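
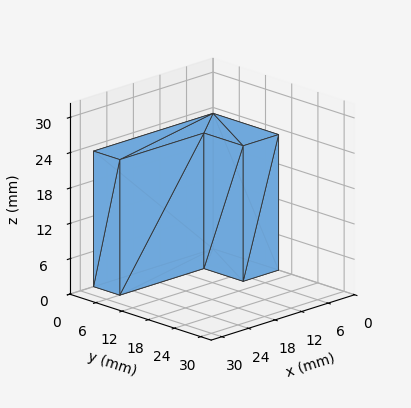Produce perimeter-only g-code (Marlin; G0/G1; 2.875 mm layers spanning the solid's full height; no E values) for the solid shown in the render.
Reading the render: the shape is an L-shaped prism: outer 27 × 15 mm, arm thicknesses ≈ 6 mm (horizontal) and 8 mm (vertical), extruded 23 mm in z (dimensions read to the nearest mm from the axis ticks). For the g-code, the solid's height is divided into equal slices at the stated Δz and each level perimeter traced with G1 moves after a G0 lift.

; perimeter-only toolpath
G21 ; units = mm
G90 ; absolute positioning
G28 ; home
; layer 1
G0 Z2.875
G0 X0.000 Y0.000
G1 X27.000 Y0.000
G1 X27.000 Y6.000
G1 X8.000 Y6.000
G1 X8.000 Y15.000
G1 X0.000 Y15.000
G1 X0.000 Y0.000
; layer 2
G0 Z5.750
G0 X0.000 Y0.000
G1 X27.000 Y0.000
G1 X27.000 Y6.000
G1 X8.000 Y6.000
G1 X8.000 Y15.000
G1 X0.000 Y15.000
G1 X0.000 Y0.000
; layer 3
G0 Z8.625
G0 X0.000 Y0.000
G1 X27.000 Y0.000
G1 X27.000 Y6.000
G1 X8.000 Y6.000
G1 X8.000 Y15.000
G1 X0.000 Y15.000
G1 X0.000 Y0.000
; layer 4
G0 Z11.500
G0 X0.000 Y0.000
G1 X27.000 Y0.000
G1 X27.000 Y6.000
G1 X8.000 Y6.000
G1 X8.000 Y15.000
G1 X0.000 Y15.000
G1 X0.000 Y0.000
; layer 5
G0 Z14.375
G0 X0.000 Y0.000
G1 X27.000 Y0.000
G1 X27.000 Y6.000
G1 X8.000 Y6.000
G1 X8.000 Y15.000
G1 X0.000 Y15.000
G1 X0.000 Y0.000
; layer 6
G0 Z17.250
G0 X0.000 Y0.000
G1 X27.000 Y0.000
G1 X27.000 Y6.000
G1 X8.000 Y6.000
G1 X8.000 Y15.000
G1 X0.000 Y15.000
G1 X0.000 Y0.000
; layer 7
G0 Z20.125
G0 X0.000 Y0.000
G1 X27.000 Y0.000
G1 X27.000 Y6.000
G1 X8.000 Y6.000
G1 X8.000 Y15.000
G1 X0.000 Y15.000
G1 X0.000 Y0.000
; layer 8
G0 Z23.000
G0 X0.000 Y0.000
G1 X27.000 Y0.000
G1 X27.000 Y6.000
G1 X8.000 Y6.000
G1 X8.000 Y15.000
G1 X0.000 Y15.000
G1 X0.000 Y0.000
M2 ; end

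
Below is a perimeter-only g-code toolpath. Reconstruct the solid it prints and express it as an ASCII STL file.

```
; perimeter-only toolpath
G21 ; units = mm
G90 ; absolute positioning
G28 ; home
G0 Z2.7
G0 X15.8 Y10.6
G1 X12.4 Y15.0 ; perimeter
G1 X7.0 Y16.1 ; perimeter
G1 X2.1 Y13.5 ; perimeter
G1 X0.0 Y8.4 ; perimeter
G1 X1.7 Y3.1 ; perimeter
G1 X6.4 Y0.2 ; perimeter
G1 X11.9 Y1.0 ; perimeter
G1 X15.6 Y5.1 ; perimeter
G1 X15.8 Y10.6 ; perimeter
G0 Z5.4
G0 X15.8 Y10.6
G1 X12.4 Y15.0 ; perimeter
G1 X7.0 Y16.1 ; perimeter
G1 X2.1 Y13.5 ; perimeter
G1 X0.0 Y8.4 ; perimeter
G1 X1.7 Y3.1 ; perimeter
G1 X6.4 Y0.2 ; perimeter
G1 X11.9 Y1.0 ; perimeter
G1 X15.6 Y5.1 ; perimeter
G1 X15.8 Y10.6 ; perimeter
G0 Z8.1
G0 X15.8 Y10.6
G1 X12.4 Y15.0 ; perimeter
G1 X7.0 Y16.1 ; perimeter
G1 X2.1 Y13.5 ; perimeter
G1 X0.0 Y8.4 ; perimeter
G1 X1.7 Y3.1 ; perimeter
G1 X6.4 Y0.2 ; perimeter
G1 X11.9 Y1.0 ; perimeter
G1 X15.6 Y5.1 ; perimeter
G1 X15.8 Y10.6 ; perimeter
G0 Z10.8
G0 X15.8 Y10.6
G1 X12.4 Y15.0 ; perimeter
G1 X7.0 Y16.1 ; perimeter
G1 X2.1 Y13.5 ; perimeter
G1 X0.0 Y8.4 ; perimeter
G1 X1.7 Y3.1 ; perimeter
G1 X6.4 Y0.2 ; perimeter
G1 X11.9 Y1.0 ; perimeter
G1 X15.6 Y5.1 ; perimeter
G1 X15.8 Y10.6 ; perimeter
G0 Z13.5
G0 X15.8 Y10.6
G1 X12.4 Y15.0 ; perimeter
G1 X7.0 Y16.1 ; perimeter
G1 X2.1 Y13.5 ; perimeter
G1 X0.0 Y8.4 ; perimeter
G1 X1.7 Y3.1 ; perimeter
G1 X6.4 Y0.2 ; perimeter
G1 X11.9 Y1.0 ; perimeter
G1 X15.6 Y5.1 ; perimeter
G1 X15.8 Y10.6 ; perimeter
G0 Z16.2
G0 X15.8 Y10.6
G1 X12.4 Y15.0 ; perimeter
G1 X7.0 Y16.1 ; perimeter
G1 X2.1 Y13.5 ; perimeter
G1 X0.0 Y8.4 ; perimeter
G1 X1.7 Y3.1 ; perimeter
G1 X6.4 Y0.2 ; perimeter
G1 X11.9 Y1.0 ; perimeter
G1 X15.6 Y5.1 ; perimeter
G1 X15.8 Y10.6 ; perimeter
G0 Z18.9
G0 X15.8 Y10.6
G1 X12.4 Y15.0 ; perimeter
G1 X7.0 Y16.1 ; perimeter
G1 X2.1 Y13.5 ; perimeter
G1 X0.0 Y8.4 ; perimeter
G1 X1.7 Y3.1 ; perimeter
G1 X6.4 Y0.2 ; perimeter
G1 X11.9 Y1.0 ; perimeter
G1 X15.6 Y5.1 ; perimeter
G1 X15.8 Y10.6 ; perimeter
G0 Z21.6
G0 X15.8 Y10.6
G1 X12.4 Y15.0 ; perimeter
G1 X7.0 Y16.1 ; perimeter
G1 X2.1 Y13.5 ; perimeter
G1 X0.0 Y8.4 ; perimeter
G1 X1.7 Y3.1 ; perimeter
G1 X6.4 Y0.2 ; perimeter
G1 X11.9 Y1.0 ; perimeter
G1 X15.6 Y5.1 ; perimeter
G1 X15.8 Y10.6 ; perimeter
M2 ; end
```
solid part
  facet normal 0.0000 0.0000 -1.0000
    outer loop
      vertex 7.0 16.1 0.0
      vertex 12.4 15.0 0.0
      vertex 15.8 10.6 0.0
    endloop
  endfacet
  facet normal 0.0000 0.0000 -1.0000
    outer loop
      vertex 2.1 13.5 0.0
      vertex 7.0 16.1 0.0
      vertex 15.8 10.6 0.0
    endloop
  endfacet
  facet normal 0.0000 0.0000 -1.0000
    outer loop
      vertex 0.0 8.4 0.0
      vertex 2.1 13.5 0.0
      vertex 15.8 10.6 0.0
    endloop
  endfacet
  facet normal 0.0000 0.0000 -1.0000
    outer loop
      vertex 1.7 3.1 0.0
      vertex 0.0 8.4 0.0
      vertex 15.8 10.6 0.0
    endloop
  endfacet
  facet normal 0.0000 0.0000 -1.0000
    outer loop
      vertex 6.4 0.2 0.0
      vertex 1.7 3.1 0.0
      vertex 15.8 10.6 0.0
    endloop
  endfacet
  facet normal 0.0000 0.0000 -1.0000
    outer loop
      vertex 11.9 1.0 0.0
      vertex 6.4 0.2 0.0
      vertex 15.8 10.6 0.0
    endloop
  endfacet
  facet normal 0.0000 0.0000 -1.0000
    outer loop
      vertex 15.6 5.1 0.0
      vertex 11.9 1.0 0.0
      vertex 15.8 10.6 0.0
    endloop
  endfacet
  facet normal 0.0000 0.0000 1.0000
    outer loop
      vertex 15.8 10.6 21.6
      vertex 12.4 15.0 21.6
      vertex 7.0 16.1 21.6
    endloop
  endfacet
  facet normal 0.0000 0.0000 1.0000
    outer loop
      vertex 15.8 10.6 21.6
      vertex 7.0 16.1 21.6
      vertex 2.1 13.5 21.6
    endloop
  endfacet
  facet normal 0.0000 0.0000 1.0000
    outer loop
      vertex 15.8 10.6 21.6
      vertex 2.1 13.5 21.6
      vertex 0.0 8.4 21.6
    endloop
  endfacet
  facet normal 0.0000 0.0000 1.0000
    outer loop
      vertex 15.8 10.6 21.6
      vertex 0.0 8.4 21.6
      vertex 1.7 3.1 21.6
    endloop
  endfacet
  facet normal 0.0000 0.0000 1.0000
    outer loop
      vertex 15.8 10.6 21.6
      vertex 1.7 3.1 21.6
      vertex 6.4 0.2 21.6
    endloop
  endfacet
  facet normal 0.0000 0.0000 1.0000
    outer loop
      vertex 15.8 10.6 21.6
      vertex 6.4 0.2 21.6
      vertex 11.9 1.0 21.6
    endloop
  endfacet
  facet normal 0.0000 0.0000 1.0000
    outer loop
      vertex 15.8 10.6 21.6
      vertex 11.9 1.0 21.6
      vertex 15.6 5.1 21.6
    endloop
  endfacet
  facet normal 0.7913 0.6114 0.0000
    outer loop
      vertex 15.8 10.6 0.0
      vertex 12.4 15.0 0.0
      vertex 12.4 15.0 21.6
    endloop
  endfacet
  facet normal 0.7913 0.6114 0.0000
    outer loop
      vertex 15.8 10.6 0.0
      vertex 12.4 15.0 21.6
      vertex 15.8 10.6 21.6
    endloop
  endfacet
  facet normal 0.1996 0.9799 0.0000
    outer loop
      vertex 12.4 15.0 0.0
      vertex 7.0 16.1 0.0
      vertex 7.0 16.1 21.6
    endloop
  endfacet
  facet normal 0.1996 0.9799 0.0000
    outer loop
      vertex 12.4 15.0 0.0
      vertex 7.0 16.1 21.6
      vertex 12.4 15.0 21.6
    endloop
  endfacet
  facet normal -0.4687 0.8833 0.0000
    outer loop
      vertex 7.0 16.1 0.0
      vertex 2.1 13.5 0.0
      vertex 2.1 13.5 21.6
    endloop
  endfacet
  facet normal -0.4687 0.8833 0.0000
    outer loop
      vertex 7.0 16.1 0.0
      vertex 2.1 13.5 21.6
      vertex 7.0 16.1 21.6
    endloop
  endfacet
  facet normal -0.9247 0.3807 0.0000
    outer loop
      vertex 2.1 13.5 0.0
      vertex 0.0 8.4 0.0
      vertex 0.0 8.4 21.6
    endloop
  endfacet
  facet normal -0.9247 0.3807 0.0000
    outer loop
      vertex 2.1 13.5 0.0
      vertex 0.0 8.4 21.6
      vertex 2.1 13.5 21.6
    endloop
  endfacet
  facet normal -0.9522 -0.3054 0.0000
    outer loop
      vertex 0.0 8.4 0.0
      vertex 1.7 3.1 0.0
      vertex 1.7 3.1 21.6
    endloop
  endfacet
  facet normal -0.9522 -0.3054 0.0000
    outer loop
      vertex 0.0 8.4 0.0
      vertex 1.7 3.1 21.6
      vertex 0.0 8.4 21.6
    endloop
  endfacet
  facet normal -0.5251 -0.8510 0.0000
    outer loop
      vertex 1.7 3.1 0.0
      vertex 6.4 0.2 0.0
      vertex 6.4 0.2 21.6
    endloop
  endfacet
  facet normal -0.5251 -0.8510 0.0000
    outer loop
      vertex 1.7 3.1 0.0
      vertex 6.4 0.2 21.6
      vertex 1.7 3.1 21.6
    endloop
  endfacet
  facet normal 0.1439 -0.9896 0.0000
    outer loop
      vertex 6.4 0.2 0.0
      vertex 11.9 1.0 0.0
      vertex 11.9 1.0 21.6
    endloop
  endfacet
  facet normal 0.1439 -0.9896 0.0000
    outer loop
      vertex 6.4 0.2 0.0
      vertex 11.9 1.0 21.6
      vertex 6.4 0.2 21.6
    endloop
  endfacet
  facet normal 0.7424 -0.6700 0.0000
    outer loop
      vertex 11.9 1.0 0.0
      vertex 15.6 5.1 0.0
      vertex 15.6 5.1 21.6
    endloop
  endfacet
  facet normal 0.7424 -0.6700 0.0000
    outer loop
      vertex 11.9 1.0 0.0
      vertex 15.6 5.1 21.6
      vertex 11.9 1.0 21.6
    endloop
  endfacet
  facet normal 0.9993 -0.0363 0.0000
    outer loop
      vertex 15.6 5.1 0.0
      vertex 15.8 10.6 0.0
      vertex 15.8 10.6 21.6
    endloop
  endfacet
  facet normal 0.9993 -0.0363 0.0000
    outer loop
      vertex 15.6 5.1 0.0
      vertex 15.8 10.6 21.6
      vertex 15.6 5.1 21.6
    endloop
  endfacet
endsolid part

The G0 Z moves step by Δz≈2.7 mm. Every layer's G1 loop is the same polygon, so the solid is a straight extrusion of it from z=0 to z≈21.6. Closing with flat bottom and top caps and triangulating gives 32 facets — a regular 9-sided prism (a cylinder approximated with 9 flat sides), circumscribed radius ≈ 8.1 mm, height ≈ 21.6 mm.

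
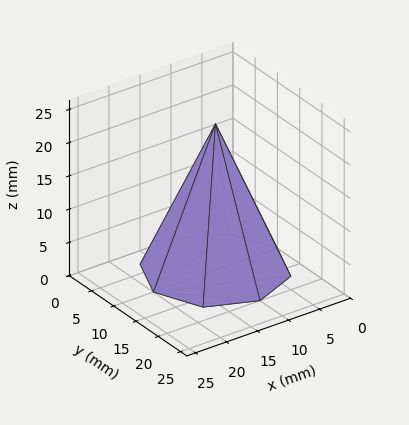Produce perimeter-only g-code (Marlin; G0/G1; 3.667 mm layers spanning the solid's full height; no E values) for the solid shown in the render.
Reading the render: the shape is a regular 8-sided pyramid, base circumscribed radius ≈ 10 mm, apex at z ≈ 22 mm (dimensions read to the nearest mm from the axis ticks). For the g-code, the solid's height is divided into equal slices at the stated Δz and each level perimeter traced with G1 moves after a G0 lift.

; perimeter-only toolpath
G21 ; units = mm
G90 ; absolute positioning
G28 ; home
; layer 1
G0 Z3.667
G0 X18.333 Y10.000
G1 X15.893 Y15.893
G1 X10.000 Y18.333
G1 X4.107 Y15.893
G1 X1.667 Y10.000
G1 X4.107 Y4.107
G1 X10.000 Y1.667
G1 X15.893 Y4.107
G1 X18.333 Y10.000
; layer 2
G0 Z7.333
G0 X16.667 Y10.000
G1 X14.714 Y14.714
G1 X10.000 Y16.667
G1 X5.286 Y14.714
G1 X3.333 Y10.000
G1 X5.286 Y5.286
G1 X10.000 Y3.333
G1 X14.714 Y5.286
G1 X16.667 Y10.000
; layer 3
G0 Z11.000
G0 X15.000 Y10.000
G1 X13.536 Y13.536
G1 X10.000 Y15.000
G1 X6.465 Y13.536
G1 X5.000 Y10.000
G1 X6.465 Y6.465
G1 X10.000 Y5.000
G1 X13.536 Y6.465
G1 X15.000 Y10.000
; layer 4
G0 Z14.667
G0 X13.333 Y10.000
G1 X12.357 Y12.357
G1 X10.000 Y13.333
G1 X7.643 Y12.357
G1 X6.667 Y10.000
G1 X7.643 Y7.643
G1 X10.000 Y6.667
G1 X12.357 Y7.643
G1 X13.333 Y10.000
; layer 5
G0 Z18.333
G0 X11.667 Y10.000
G1 X11.178 Y11.178
G1 X10.000 Y11.667
G1 X8.821 Y11.178
G1 X8.333 Y10.000
G1 X8.821 Y8.821
G1 X10.000 Y8.333
G1 X11.178 Y8.821
G1 X11.667 Y10.000
M2 ; end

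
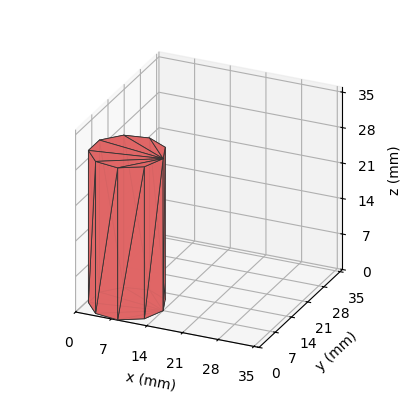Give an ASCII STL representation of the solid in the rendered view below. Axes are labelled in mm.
Reading the render: the shape is a regular 9-sided prism (a cylinder approximated with 9 flat sides), circumscribed radius ≈ 7 mm, height ≈ 30 mm (dimensions read to the nearest mm from the axis ticks). For the STL, each face is triangulated and given an outward normal.

solid part
  facet normal 0.0000 0.0000 -1.0000
    outer loop
      vertex 8.22 13.89 0.00
      vertex 12.36 11.50 0.00
      vertex 14.00 7.00 0.00
    endloop
  endfacet
  facet normal 0.0000 0.0000 -1.0000
    outer loop
      vertex 3.50 13.06 0.00
      vertex 8.22 13.89 0.00
      vertex 14.00 7.00 0.00
    endloop
  endfacet
  facet normal 0.0000 0.0000 -1.0000
    outer loop
      vertex 0.42 9.39 0.00
      vertex 3.50 13.06 0.00
      vertex 14.00 7.00 0.00
    endloop
  endfacet
  facet normal 0.0000 0.0000 -1.0000
    outer loop
      vertex 0.42 4.61 0.00
      vertex 0.42 9.39 0.00
      vertex 14.00 7.00 0.00
    endloop
  endfacet
  facet normal 0.0000 0.0000 -1.0000
    outer loop
      vertex 3.50 0.94 0.00
      vertex 0.42 4.61 0.00
      vertex 14.00 7.00 0.00
    endloop
  endfacet
  facet normal 0.0000 0.0000 -1.0000
    outer loop
      vertex 8.22 0.11 0.00
      vertex 3.50 0.94 0.00
      vertex 14.00 7.00 0.00
    endloop
  endfacet
  facet normal 0.0000 0.0000 -1.0000
    outer loop
      vertex 12.36 2.50 0.00
      vertex 8.22 0.11 0.00
      vertex 14.00 7.00 0.00
    endloop
  endfacet
  facet normal 0.0000 0.0000 1.0000
    outer loop
      vertex 14.00 7.00 30.00
      vertex 12.36 11.50 30.00
      vertex 8.22 13.89 30.00
    endloop
  endfacet
  facet normal 0.0000 0.0000 1.0000
    outer loop
      vertex 14.00 7.00 30.00
      vertex 8.22 13.89 30.00
      vertex 3.50 13.06 30.00
    endloop
  endfacet
  facet normal 0.0000 0.0000 1.0000
    outer loop
      vertex 14.00 7.00 30.00
      vertex 3.50 13.06 30.00
      vertex 0.42 9.39 30.00
    endloop
  endfacet
  facet normal 0.0000 0.0000 1.0000
    outer loop
      vertex 14.00 7.00 30.00
      vertex 0.42 9.39 30.00
      vertex 0.42 4.61 30.00
    endloop
  endfacet
  facet normal 0.0000 0.0000 1.0000
    outer loop
      vertex 14.00 7.00 30.00
      vertex 0.42 4.61 30.00
      vertex 3.50 0.94 30.00
    endloop
  endfacet
  facet normal 0.0000 0.0000 1.0000
    outer loop
      vertex 14.00 7.00 30.00
      vertex 3.50 0.94 30.00
      vertex 8.22 0.11 30.00
    endloop
  endfacet
  facet normal 0.0000 0.0000 1.0000
    outer loop
      vertex 14.00 7.00 30.00
      vertex 8.22 0.11 30.00
      vertex 12.36 2.50 30.00
    endloop
  endfacet
  facet normal 0.9395 0.3424 0.0000
    outer loop
      vertex 14.00 7.00 0.00
      vertex 12.36 11.50 0.00
      vertex 12.36 11.50 30.00
    endloop
  endfacet
  facet normal 0.9395 0.3424 0.0000
    outer loop
      vertex 14.00 7.00 0.00
      vertex 12.36 11.50 30.00
      vertex 14.00 7.00 30.00
    endloop
  endfacet
  facet normal 0.5000 0.8660 0.0000
    outer loop
      vertex 12.36 11.50 0.00
      vertex 8.22 13.89 0.00
      vertex 8.22 13.89 30.00
    endloop
  endfacet
  facet normal 0.5000 0.8660 0.0000
    outer loop
      vertex 12.36 11.50 0.00
      vertex 8.22 13.89 30.00
      vertex 12.36 11.50 30.00
    endloop
  endfacet
  facet normal -0.1732 0.9849 0.0000
    outer loop
      vertex 8.22 13.89 0.00
      vertex 3.50 13.06 0.00
      vertex 3.50 13.06 30.00
    endloop
  endfacet
  facet normal -0.1732 0.9849 0.0000
    outer loop
      vertex 8.22 13.89 0.00
      vertex 3.50 13.06 30.00
      vertex 8.22 13.89 30.00
    endloop
  endfacet
  facet normal -0.7660 0.6428 0.0000
    outer loop
      vertex 3.50 13.06 0.00
      vertex 0.42 9.39 0.00
      vertex 0.42 9.39 30.00
    endloop
  endfacet
  facet normal -0.7660 0.6428 0.0000
    outer loop
      vertex 3.50 13.06 0.00
      vertex 0.42 9.39 30.00
      vertex 3.50 13.06 30.00
    endloop
  endfacet
  facet normal -1.0000 0.0000 0.0000
    outer loop
      vertex 0.42 9.39 0.00
      vertex 0.42 4.61 0.00
      vertex 0.42 4.61 30.00
    endloop
  endfacet
  facet normal -1.0000 0.0000 0.0000
    outer loop
      vertex 0.42 9.39 0.00
      vertex 0.42 4.61 30.00
      vertex 0.42 9.39 30.00
    endloop
  endfacet
  facet normal -0.7660 -0.6428 0.0000
    outer loop
      vertex 0.42 4.61 0.00
      vertex 3.50 0.94 0.00
      vertex 3.50 0.94 30.00
    endloop
  endfacet
  facet normal -0.7660 -0.6428 0.0000
    outer loop
      vertex 0.42 4.61 0.00
      vertex 3.50 0.94 30.00
      vertex 0.42 4.61 30.00
    endloop
  endfacet
  facet normal -0.1732 -0.9849 0.0000
    outer loop
      vertex 3.50 0.94 0.00
      vertex 8.22 0.11 0.00
      vertex 8.22 0.11 30.00
    endloop
  endfacet
  facet normal -0.1732 -0.9849 0.0000
    outer loop
      vertex 3.50 0.94 0.00
      vertex 8.22 0.11 30.00
      vertex 3.50 0.94 30.00
    endloop
  endfacet
  facet normal 0.5000 -0.8660 0.0000
    outer loop
      vertex 8.22 0.11 0.00
      vertex 12.36 2.50 0.00
      vertex 12.36 2.50 30.00
    endloop
  endfacet
  facet normal 0.5000 -0.8660 0.0000
    outer loop
      vertex 8.22 0.11 0.00
      vertex 12.36 2.50 30.00
      vertex 8.22 0.11 30.00
    endloop
  endfacet
  facet normal 0.9395 -0.3424 0.0000
    outer loop
      vertex 12.36 2.50 0.00
      vertex 14.00 7.00 0.00
      vertex 14.00 7.00 30.00
    endloop
  endfacet
  facet normal 0.9395 -0.3424 0.0000
    outer loop
      vertex 12.36 2.50 0.00
      vertex 14.00 7.00 30.00
      vertex 12.36 2.50 30.00
    endloop
  endfacet
endsolid part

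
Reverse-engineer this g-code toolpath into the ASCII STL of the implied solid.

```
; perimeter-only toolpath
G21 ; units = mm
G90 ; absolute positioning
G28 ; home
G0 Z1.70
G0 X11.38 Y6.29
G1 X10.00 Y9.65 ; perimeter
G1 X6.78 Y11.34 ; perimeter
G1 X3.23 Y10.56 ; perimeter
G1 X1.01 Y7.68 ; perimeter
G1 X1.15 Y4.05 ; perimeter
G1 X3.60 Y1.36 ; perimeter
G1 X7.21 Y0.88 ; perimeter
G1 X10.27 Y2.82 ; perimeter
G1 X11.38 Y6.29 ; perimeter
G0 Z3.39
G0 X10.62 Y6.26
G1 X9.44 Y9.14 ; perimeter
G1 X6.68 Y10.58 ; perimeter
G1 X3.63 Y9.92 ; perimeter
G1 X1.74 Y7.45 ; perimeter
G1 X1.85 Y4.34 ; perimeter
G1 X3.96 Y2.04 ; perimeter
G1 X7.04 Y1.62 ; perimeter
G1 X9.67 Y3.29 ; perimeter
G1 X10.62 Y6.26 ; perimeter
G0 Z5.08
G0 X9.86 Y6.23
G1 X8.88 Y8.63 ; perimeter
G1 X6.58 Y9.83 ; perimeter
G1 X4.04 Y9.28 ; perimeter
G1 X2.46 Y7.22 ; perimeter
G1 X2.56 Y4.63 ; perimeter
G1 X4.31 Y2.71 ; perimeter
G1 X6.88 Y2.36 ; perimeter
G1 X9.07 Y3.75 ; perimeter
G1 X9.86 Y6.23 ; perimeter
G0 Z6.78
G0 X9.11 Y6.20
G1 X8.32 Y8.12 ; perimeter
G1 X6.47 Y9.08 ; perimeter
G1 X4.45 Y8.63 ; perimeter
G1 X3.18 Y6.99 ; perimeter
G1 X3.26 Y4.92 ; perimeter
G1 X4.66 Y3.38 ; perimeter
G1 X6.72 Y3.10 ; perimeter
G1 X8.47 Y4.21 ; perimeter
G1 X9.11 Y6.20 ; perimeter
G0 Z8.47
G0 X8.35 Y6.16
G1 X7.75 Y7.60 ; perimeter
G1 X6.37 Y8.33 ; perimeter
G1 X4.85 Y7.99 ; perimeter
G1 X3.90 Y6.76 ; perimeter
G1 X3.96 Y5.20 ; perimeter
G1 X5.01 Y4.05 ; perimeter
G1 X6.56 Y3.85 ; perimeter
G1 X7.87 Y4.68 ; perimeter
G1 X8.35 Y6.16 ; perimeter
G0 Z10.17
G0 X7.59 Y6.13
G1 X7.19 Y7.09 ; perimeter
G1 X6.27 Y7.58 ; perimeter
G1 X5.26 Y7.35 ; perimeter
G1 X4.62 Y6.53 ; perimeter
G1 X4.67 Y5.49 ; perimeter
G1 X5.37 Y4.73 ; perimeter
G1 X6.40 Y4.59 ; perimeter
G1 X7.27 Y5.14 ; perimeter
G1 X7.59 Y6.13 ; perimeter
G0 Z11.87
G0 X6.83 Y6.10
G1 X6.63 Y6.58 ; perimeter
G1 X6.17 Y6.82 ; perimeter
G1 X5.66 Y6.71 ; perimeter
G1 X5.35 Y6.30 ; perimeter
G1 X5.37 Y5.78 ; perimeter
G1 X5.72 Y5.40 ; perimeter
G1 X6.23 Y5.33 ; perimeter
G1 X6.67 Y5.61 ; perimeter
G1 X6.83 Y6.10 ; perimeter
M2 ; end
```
solid part
  facet normal 0.0000 0.0000 -1.0000
    outer loop
      vertex 6.88 12.09 0.00
      vertex 10.56 10.16 0.00
      vertex 12.14 6.32 0.00
    endloop
  endfacet
  facet normal 0.0000 0.0000 -1.0000
    outer loop
      vertex 2.82 11.20 0.00
      vertex 6.88 12.09 0.00
      vertex 12.14 6.32 0.00
    endloop
  endfacet
  facet normal 0.0000 0.0000 -1.0000
    outer loop
      vertex 0.29 7.91 0.00
      vertex 2.82 11.20 0.00
      vertex 12.14 6.32 0.00
    endloop
  endfacet
  facet normal 0.0000 0.0000 -1.0000
    outer loop
      vertex 0.45 3.76 0.00
      vertex 0.29 7.91 0.00
      vertex 12.14 6.32 0.00
    endloop
  endfacet
  facet normal 0.0000 0.0000 -1.0000
    outer loop
      vertex 3.25 0.69 0.00
      vertex 0.45 3.76 0.00
      vertex 12.14 6.32 0.00
    endloop
  endfacet
  facet normal 0.0000 0.0000 -1.0000
    outer loop
      vertex 7.37 0.14 0.00
      vertex 3.25 0.69 0.00
      vertex 12.14 6.32 0.00
    endloop
  endfacet
  facet normal 0.0000 0.0000 -1.0000
    outer loop
      vertex 10.87 2.36 0.00
      vertex 7.37 0.14 0.00
      vertex 12.14 6.32 0.00
    endloop
  endfacet
  facet normal 0.8523 0.3507 0.3880
    outer loop
      vertex 12.14 6.32 0.00
      vertex 10.56 10.16 0.00
      vertex 6.07 6.07 13.56
    endloop
  endfacet
  facet normal 0.4281 0.8162 0.3879
    outer loop
      vertex 10.56 10.16 0.00
      vertex 6.88 12.09 0.00
      vertex 6.07 6.07 13.56
    endloop
  endfacet
  facet normal -0.1974 0.9003 0.3879
    outer loop
      vertex 6.88 12.09 0.00
      vertex 2.82 11.20 0.00
      vertex 6.07 6.07 13.56
    endloop
  endfacet
  facet normal -0.7307 0.5619 0.3877
    outer loop
      vertex 2.82 11.20 0.00
      vertex 0.29 7.91 0.00
      vertex 6.07 6.07 13.56
    endloop
  endfacet
  facet normal -0.9211 -0.0355 0.3878
    outer loop
      vertex 0.29 7.91 0.00
      vertex 0.45 3.76 0.00
      vertex 6.07 6.07 13.56
    endloop
  endfacet
  facet normal -0.6810 -0.6211 0.3880
    outer loop
      vertex 0.45 3.76 0.00
      vertex 3.25 0.69 0.00
      vertex 6.07 6.07 13.56
    endloop
  endfacet
  facet normal -0.1220 -0.9136 0.3878
    outer loop
      vertex 3.25 0.69 0.00
      vertex 7.37 0.14 0.00
      vertex 6.07 6.07 13.56
    endloop
  endfacet
  facet normal 0.4937 -0.7784 0.3877
    outer loop
      vertex 7.37 0.14 0.00
      vertex 10.87 2.36 0.00
      vertex 6.07 6.07 13.56
    endloop
  endfacet
  facet normal 0.8777 -0.2815 0.3877
    outer loop
      vertex 10.87 2.36 0.00
      vertex 12.14 6.32 0.00
      vertex 6.07 6.07 13.56
    endloop
  endfacet
endsolid part

The G0 Z moves step by Δz≈1.70 mm. The G1 loops shrink linearly with z, so the solid tapers from its base footprint up to z≈13.6. Closing with a flat bottom cap and the tapered top and triangulating gives 16 facets — a regular 9-sided pyramid, base circumscribed radius ≈ 6.07 mm, apex at z ≈ 13.6 mm.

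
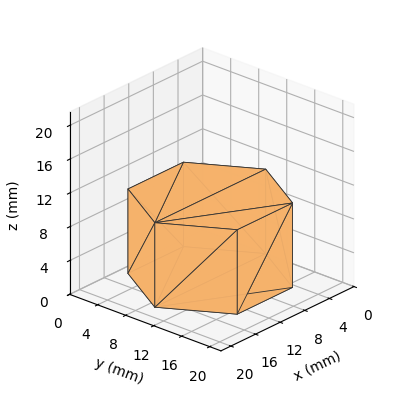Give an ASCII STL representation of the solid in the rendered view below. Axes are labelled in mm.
Reading the render: the shape is a regular 6-sided prism (a cylinder approximated with 6 flat sides), circumscribed radius ≈ 9 mm, height ≈ 10 mm (dimensions read to the nearest mm from the axis ticks). For the STL, each face is triangulated and given an outward normal.

solid part
  facet normal 0.0000 0.0000 -1.0000
    outer loop
      vertex 4.50 16.79 0.00
      vertex 13.50 16.79 0.00
      vertex 18.00 9.00 0.00
    endloop
  endfacet
  facet normal 0.0000 0.0000 -1.0000
    outer loop
      vertex 0.00 9.00 0.00
      vertex 4.50 16.79 0.00
      vertex 18.00 9.00 0.00
    endloop
  endfacet
  facet normal 0.0000 0.0000 -1.0000
    outer loop
      vertex 4.50 1.21 0.00
      vertex 0.00 9.00 0.00
      vertex 18.00 9.00 0.00
    endloop
  endfacet
  facet normal 0.0000 0.0000 -1.0000
    outer loop
      vertex 13.50 1.21 0.00
      vertex 4.50 1.21 0.00
      vertex 18.00 9.00 0.00
    endloop
  endfacet
  facet normal 0.0000 0.0000 1.0000
    outer loop
      vertex 18.00 9.00 10.00
      vertex 13.50 16.79 10.00
      vertex 4.50 16.79 10.00
    endloop
  endfacet
  facet normal 0.0000 0.0000 1.0000
    outer loop
      vertex 18.00 9.00 10.00
      vertex 4.50 16.79 10.00
      vertex 0.00 9.00 10.00
    endloop
  endfacet
  facet normal 0.0000 0.0000 1.0000
    outer loop
      vertex 18.00 9.00 10.00
      vertex 0.00 9.00 10.00
      vertex 4.50 1.21 10.00
    endloop
  endfacet
  facet normal 0.0000 0.0000 1.0000
    outer loop
      vertex 18.00 9.00 10.00
      vertex 4.50 1.21 10.00
      vertex 13.50 1.21 10.00
    endloop
  endfacet
  facet normal 0.8659 0.5002 0.0000
    outer loop
      vertex 18.00 9.00 0.00
      vertex 13.50 16.79 0.00
      vertex 13.50 16.79 10.00
    endloop
  endfacet
  facet normal 0.8659 0.5002 0.0000
    outer loop
      vertex 18.00 9.00 0.00
      vertex 13.50 16.79 10.00
      vertex 18.00 9.00 10.00
    endloop
  endfacet
  facet normal 0.0000 1.0000 0.0000
    outer loop
      vertex 13.50 16.79 0.00
      vertex 4.50 16.79 0.00
      vertex 4.50 16.79 10.00
    endloop
  endfacet
  facet normal 0.0000 1.0000 0.0000
    outer loop
      vertex 13.50 16.79 0.00
      vertex 4.50 16.79 10.00
      vertex 13.50 16.79 10.00
    endloop
  endfacet
  facet normal -0.8659 0.5002 0.0000
    outer loop
      vertex 4.50 16.79 0.00
      vertex 0.00 9.00 0.00
      vertex 0.00 9.00 10.00
    endloop
  endfacet
  facet normal -0.8659 0.5002 0.0000
    outer loop
      vertex 4.50 16.79 0.00
      vertex 0.00 9.00 10.00
      vertex 4.50 16.79 10.00
    endloop
  endfacet
  facet normal -0.8659 -0.5002 0.0000
    outer loop
      vertex 0.00 9.00 0.00
      vertex 4.50 1.21 0.00
      vertex 4.50 1.21 10.00
    endloop
  endfacet
  facet normal -0.8659 -0.5002 0.0000
    outer loop
      vertex 0.00 9.00 0.00
      vertex 4.50 1.21 10.00
      vertex 0.00 9.00 10.00
    endloop
  endfacet
  facet normal 0.0000 -1.0000 0.0000
    outer loop
      vertex 4.50 1.21 0.00
      vertex 13.50 1.21 0.00
      vertex 13.50 1.21 10.00
    endloop
  endfacet
  facet normal 0.0000 -1.0000 0.0000
    outer loop
      vertex 4.50 1.21 0.00
      vertex 13.50 1.21 10.00
      vertex 4.50 1.21 10.00
    endloop
  endfacet
  facet normal 0.8659 -0.5002 0.0000
    outer loop
      vertex 13.50 1.21 0.00
      vertex 18.00 9.00 0.00
      vertex 18.00 9.00 10.00
    endloop
  endfacet
  facet normal 0.8659 -0.5002 0.0000
    outer loop
      vertex 13.50 1.21 0.00
      vertex 18.00 9.00 10.00
      vertex 13.50 1.21 10.00
    endloop
  endfacet
endsolid part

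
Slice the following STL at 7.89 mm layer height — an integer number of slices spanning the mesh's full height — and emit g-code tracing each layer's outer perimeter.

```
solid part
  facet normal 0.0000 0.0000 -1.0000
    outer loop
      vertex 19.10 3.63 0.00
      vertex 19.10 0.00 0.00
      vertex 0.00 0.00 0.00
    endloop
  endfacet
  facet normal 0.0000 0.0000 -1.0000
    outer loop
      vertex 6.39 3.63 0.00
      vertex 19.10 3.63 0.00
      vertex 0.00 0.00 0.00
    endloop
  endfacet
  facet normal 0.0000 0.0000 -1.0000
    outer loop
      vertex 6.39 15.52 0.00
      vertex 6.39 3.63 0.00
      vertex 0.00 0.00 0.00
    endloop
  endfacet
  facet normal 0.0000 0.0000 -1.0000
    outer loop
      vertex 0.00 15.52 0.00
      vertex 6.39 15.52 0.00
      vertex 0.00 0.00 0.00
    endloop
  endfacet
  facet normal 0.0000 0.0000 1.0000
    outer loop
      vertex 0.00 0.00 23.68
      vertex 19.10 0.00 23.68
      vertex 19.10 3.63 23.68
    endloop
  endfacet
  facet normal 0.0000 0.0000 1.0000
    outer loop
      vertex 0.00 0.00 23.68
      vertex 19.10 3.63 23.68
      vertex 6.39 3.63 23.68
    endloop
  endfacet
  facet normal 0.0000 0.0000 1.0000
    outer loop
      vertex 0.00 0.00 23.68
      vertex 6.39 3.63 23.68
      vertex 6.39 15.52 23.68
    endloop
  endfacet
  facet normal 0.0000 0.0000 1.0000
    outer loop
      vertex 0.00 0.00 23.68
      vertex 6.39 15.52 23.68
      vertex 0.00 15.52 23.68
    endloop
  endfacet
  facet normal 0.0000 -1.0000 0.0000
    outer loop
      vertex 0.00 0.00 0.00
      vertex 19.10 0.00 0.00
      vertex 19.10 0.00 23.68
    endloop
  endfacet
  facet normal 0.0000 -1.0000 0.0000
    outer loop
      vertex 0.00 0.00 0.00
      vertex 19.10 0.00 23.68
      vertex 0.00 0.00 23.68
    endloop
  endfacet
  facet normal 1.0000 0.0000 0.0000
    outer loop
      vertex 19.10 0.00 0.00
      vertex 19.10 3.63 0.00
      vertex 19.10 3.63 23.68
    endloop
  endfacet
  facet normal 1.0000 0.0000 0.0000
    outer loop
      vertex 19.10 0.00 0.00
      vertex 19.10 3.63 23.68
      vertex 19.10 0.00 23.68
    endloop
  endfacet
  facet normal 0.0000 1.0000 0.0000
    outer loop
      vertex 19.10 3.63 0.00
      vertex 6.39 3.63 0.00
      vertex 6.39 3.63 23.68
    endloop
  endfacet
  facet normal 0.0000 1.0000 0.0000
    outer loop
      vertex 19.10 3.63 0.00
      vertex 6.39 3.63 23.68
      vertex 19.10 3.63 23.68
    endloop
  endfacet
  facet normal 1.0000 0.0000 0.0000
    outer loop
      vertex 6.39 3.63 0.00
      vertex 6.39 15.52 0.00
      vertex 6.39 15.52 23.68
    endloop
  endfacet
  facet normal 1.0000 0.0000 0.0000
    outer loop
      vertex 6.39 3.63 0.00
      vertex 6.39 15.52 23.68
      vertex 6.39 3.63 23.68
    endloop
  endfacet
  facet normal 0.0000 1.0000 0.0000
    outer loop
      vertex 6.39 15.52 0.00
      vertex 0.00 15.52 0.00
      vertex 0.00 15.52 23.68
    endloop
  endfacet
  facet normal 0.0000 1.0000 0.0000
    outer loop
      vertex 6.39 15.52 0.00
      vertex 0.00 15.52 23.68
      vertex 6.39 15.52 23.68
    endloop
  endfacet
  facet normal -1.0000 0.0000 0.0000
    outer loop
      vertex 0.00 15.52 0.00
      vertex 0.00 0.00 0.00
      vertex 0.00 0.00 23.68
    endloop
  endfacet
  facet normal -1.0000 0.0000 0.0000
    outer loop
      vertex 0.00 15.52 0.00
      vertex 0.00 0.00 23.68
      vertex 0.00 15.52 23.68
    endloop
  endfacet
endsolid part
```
; perimeter-only toolpath
G21 ; units = mm
G90 ; absolute positioning
G28 ; home
; layer 1
G0 Z7.89
G0 X0.00 Y0.00
G1 X19.10 Y0.00
G1 X19.10 Y3.63
G1 X6.39 Y3.63
G1 X6.39 Y15.52
G1 X0.00 Y15.52
G1 X0.00 Y0.00
; layer 2
G0 Z15.79
G0 X0.00 Y0.00
G1 X19.10 Y0.00
G1 X19.10 Y3.63
G1 X6.39 Y3.63
G1 X6.39 Y15.52
G1 X0.00 Y15.52
G1 X0.00 Y0.00
; layer 3
G0 Z23.68
G0 X0.00 Y0.00
G1 X19.10 Y0.00
G1 X19.10 Y3.63
G1 X6.39 Y3.63
G1 X6.39 Y15.52
G1 X0.00 Y15.52
G1 X0.00 Y0.00
M2 ; end

The solid is an L-shaped prism: outer 19.1 × 15.5 mm, arm thicknesses ≈ 3.63 mm (horizontal) and 6.39 mm (vertical), extruded 23.7 mm in z. Slicing at Δz = 7.89 mm — 3 equal slices spanning the solid's height, so layer i sits at z = i·h/3 — gives 3 non-empty perimeters. Each is a 6-segment closed polygon; G0 lifts to the layer z and rapids to the start vertex, then G1 traces the edges.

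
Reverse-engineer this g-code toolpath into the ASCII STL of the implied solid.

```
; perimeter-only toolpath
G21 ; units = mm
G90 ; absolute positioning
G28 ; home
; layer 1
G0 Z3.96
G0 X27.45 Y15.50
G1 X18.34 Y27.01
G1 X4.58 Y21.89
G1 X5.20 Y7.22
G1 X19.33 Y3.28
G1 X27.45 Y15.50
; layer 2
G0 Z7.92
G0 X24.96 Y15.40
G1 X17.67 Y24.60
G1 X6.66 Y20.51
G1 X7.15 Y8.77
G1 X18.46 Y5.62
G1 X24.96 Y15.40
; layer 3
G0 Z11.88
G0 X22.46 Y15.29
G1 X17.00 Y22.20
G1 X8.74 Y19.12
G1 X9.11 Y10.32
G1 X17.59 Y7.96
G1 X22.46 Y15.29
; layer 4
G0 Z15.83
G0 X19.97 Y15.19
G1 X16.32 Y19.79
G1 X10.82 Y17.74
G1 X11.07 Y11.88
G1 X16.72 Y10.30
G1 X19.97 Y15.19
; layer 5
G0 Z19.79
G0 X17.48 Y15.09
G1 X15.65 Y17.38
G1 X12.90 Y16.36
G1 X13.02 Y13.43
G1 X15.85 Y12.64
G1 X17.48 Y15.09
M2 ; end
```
solid part
  facet normal 0.0000 0.0000 -1.0000
    outer loop
      vertex 2.50 23.27 0.00
      vertex 19.01 29.41 0.00
      vertex 29.95 15.61 0.00
    endloop
  endfacet
  facet normal 0.0000 0.0000 -1.0000
    outer loop
      vertex 3.24 5.67 0.00
      vertex 2.50 23.27 0.00
      vertex 29.95 15.61 0.00
    endloop
  endfacet
  facet normal 0.0000 0.0000 -1.0000
    outer loop
      vertex 20.20 0.94 0.00
      vertex 3.24 5.67 0.00
      vertex 29.95 15.61 0.00
    endloop
  endfacet
  facet normal 0.6980 0.5533 0.4546
    outer loop
      vertex 29.95 15.61 0.00
      vertex 19.01 29.41 0.00
      vertex 14.98 14.98 23.75
    endloop
  endfacet
  facet normal -0.3105 0.8349 0.4546
    outer loop
      vertex 19.01 29.41 0.00
      vertex 2.50 23.27 0.00
      vertex 14.98 14.98 23.75
    endloop
  endfacet
  facet normal -0.8899 -0.0374 0.4546
    outer loop
      vertex 2.50 23.27 0.00
      vertex 3.24 5.67 0.00
      vertex 14.98 14.98 23.75
    endloop
  endfacet
  facet normal -0.2393 -0.8580 0.4546
    outer loop
      vertex 3.24 5.67 0.00
      vertex 20.20 0.94 0.00
      vertex 14.98 14.98 23.75
    endloop
  endfacet
  facet normal 0.7418 -0.4930 0.4545
    outer loop
      vertex 20.20 0.94 0.00
      vertex 29.95 15.61 0.00
      vertex 14.98 14.98 23.75
    endloop
  endfacet
endsolid part

The G0 Z moves step by Δz≈3.96 mm. The G1 loops shrink linearly with z, so the solid tapers from its base footprint up to z≈23.8. Closing with a flat bottom cap and the tapered top and triangulating gives 8 facets — a regular 5-sided pyramid, base circumscribed radius ≈ 15 mm, apex at z ≈ 23.8 mm.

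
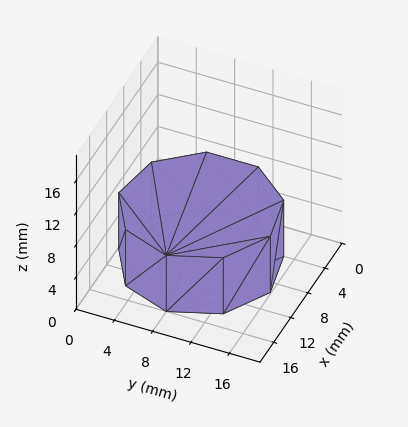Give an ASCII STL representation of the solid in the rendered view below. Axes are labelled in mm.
Reading the render: the shape is a regular 9-sided prism (a cylinder approximated with 9 flat sides), circumscribed radius ≈ 8 mm, height ≈ 7 mm (dimensions read to the nearest mm from the axis ticks). For the STL, each face is triangulated and given an outward normal.

solid part
  facet normal 0.0000 0.0000 -1.0000
    outer loop
      vertex 9.4 15.9 0.0
      vertex 14.1 13.1 0.0
      vertex 16.0 8.0 0.0
    endloop
  endfacet
  facet normal 0.0000 0.0000 -1.0000
    outer loop
      vertex 4.0 14.9 0.0
      vertex 9.4 15.9 0.0
      vertex 16.0 8.0 0.0
    endloop
  endfacet
  facet normal 0.0000 0.0000 -1.0000
    outer loop
      vertex 0.5 10.7 0.0
      vertex 4.0 14.9 0.0
      vertex 16.0 8.0 0.0
    endloop
  endfacet
  facet normal 0.0000 0.0000 -1.0000
    outer loop
      vertex 0.5 5.3 0.0
      vertex 0.5 10.7 0.0
      vertex 16.0 8.0 0.0
    endloop
  endfacet
  facet normal 0.0000 0.0000 -1.0000
    outer loop
      vertex 4.0 1.1 0.0
      vertex 0.5 5.3 0.0
      vertex 16.0 8.0 0.0
    endloop
  endfacet
  facet normal 0.0000 0.0000 -1.0000
    outer loop
      vertex 9.4 0.1 0.0
      vertex 4.0 1.1 0.0
      vertex 16.0 8.0 0.0
    endloop
  endfacet
  facet normal 0.0000 0.0000 -1.0000
    outer loop
      vertex 14.1 2.9 0.0
      vertex 9.4 0.1 0.0
      vertex 16.0 8.0 0.0
    endloop
  endfacet
  facet normal 0.0000 0.0000 1.0000
    outer loop
      vertex 16.0 8.0 7.0
      vertex 14.1 13.1 7.0
      vertex 9.4 15.9 7.0
    endloop
  endfacet
  facet normal 0.0000 0.0000 1.0000
    outer loop
      vertex 16.0 8.0 7.0
      vertex 9.4 15.9 7.0
      vertex 4.0 14.9 7.0
    endloop
  endfacet
  facet normal 0.0000 0.0000 1.0000
    outer loop
      vertex 16.0 8.0 7.0
      vertex 4.0 14.9 7.0
      vertex 0.5 10.7 7.0
    endloop
  endfacet
  facet normal 0.0000 0.0000 1.0000
    outer loop
      vertex 16.0 8.0 7.0
      vertex 0.5 10.7 7.0
      vertex 0.5 5.3 7.0
    endloop
  endfacet
  facet normal 0.0000 0.0000 1.0000
    outer loop
      vertex 16.0 8.0 7.0
      vertex 0.5 5.3 7.0
      vertex 4.0 1.1 7.0
    endloop
  endfacet
  facet normal 0.0000 0.0000 1.0000
    outer loop
      vertex 16.0 8.0 7.0
      vertex 4.0 1.1 7.0
      vertex 9.4 0.1 7.0
    endloop
  endfacet
  facet normal 0.0000 0.0000 1.0000
    outer loop
      vertex 16.0 8.0 7.0
      vertex 9.4 0.1 7.0
      vertex 14.1 2.9 7.0
    endloop
  endfacet
  facet normal 0.9371 0.3491 0.0000
    outer loop
      vertex 16.0 8.0 0.0
      vertex 14.1 13.1 0.0
      vertex 14.1 13.1 7.0
    endloop
  endfacet
  facet normal 0.9371 0.3491 0.0000
    outer loop
      vertex 16.0 8.0 0.0
      vertex 14.1 13.1 7.0
      vertex 16.0 8.0 7.0
    endloop
  endfacet
  facet normal 0.5118 0.8591 0.0000
    outer loop
      vertex 14.1 13.1 0.0
      vertex 9.4 15.9 0.0
      vertex 9.4 15.9 7.0
    endloop
  endfacet
  facet normal 0.5118 0.8591 0.0000
    outer loop
      vertex 14.1 13.1 0.0
      vertex 9.4 15.9 7.0
      vertex 14.1 13.1 7.0
    endloop
  endfacet
  facet normal -0.1821 0.9833 0.0000
    outer loop
      vertex 9.4 15.9 0.0
      vertex 4.0 14.9 0.0
      vertex 4.0 14.9 7.0
    endloop
  endfacet
  facet normal -0.1821 0.9833 0.0000
    outer loop
      vertex 9.4 15.9 0.0
      vertex 4.0 14.9 7.0
      vertex 9.4 15.9 7.0
    endloop
  endfacet
  facet normal -0.7682 0.6402 0.0000
    outer loop
      vertex 4.0 14.9 0.0
      vertex 0.5 10.7 0.0
      vertex 0.5 10.7 7.0
    endloop
  endfacet
  facet normal -0.7682 0.6402 0.0000
    outer loop
      vertex 4.0 14.9 0.0
      vertex 0.5 10.7 7.0
      vertex 4.0 14.9 7.0
    endloop
  endfacet
  facet normal -1.0000 0.0000 0.0000
    outer loop
      vertex 0.5 10.7 0.0
      vertex 0.5 5.3 0.0
      vertex 0.5 5.3 7.0
    endloop
  endfacet
  facet normal -1.0000 0.0000 0.0000
    outer loop
      vertex 0.5 10.7 0.0
      vertex 0.5 5.3 7.0
      vertex 0.5 10.7 7.0
    endloop
  endfacet
  facet normal -0.7682 -0.6402 0.0000
    outer loop
      vertex 0.5 5.3 0.0
      vertex 4.0 1.1 0.0
      vertex 4.0 1.1 7.0
    endloop
  endfacet
  facet normal -0.7682 -0.6402 0.0000
    outer loop
      vertex 0.5 5.3 0.0
      vertex 4.0 1.1 7.0
      vertex 0.5 5.3 7.0
    endloop
  endfacet
  facet normal -0.1821 -0.9833 0.0000
    outer loop
      vertex 4.0 1.1 0.0
      vertex 9.4 0.1 0.0
      vertex 9.4 0.1 7.0
    endloop
  endfacet
  facet normal -0.1821 -0.9833 0.0000
    outer loop
      vertex 4.0 1.1 0.0
      vertex 9.4 0.1 7.0
      vertex 4.0 1.1 7.0
    endloop
  endfacet
  facet normal 0.5118 -0.8591 0.0000
    outer loop
      vertex 9.4 0.1 0.0
      vertex 14.1 2.9 0.0
      vertex 14.1 2.9 7.0
    endloop
  endfacet
  facet normal 0.5118 -0.8591 0.0000
    outer loop
      vertex 9.4 0.1 0.0
      vertex 14.1 2.9 7.0
      vertex 9.4 0.1 7.0
    endloop
  endfacet
  facet normal 0.9371 -0.3491 0.0000
    outer loop
      vertex 14.1 2.9 0.0
      vertex 16.0 8.0 0.0
      vertex 16.0 8.0 7.0
    endloop
  endfacet
  facet normal 0.9371 -0.3491 0.0000
    outer loop
      vertex 14.1 2.9 0.0
      vertex 16.0 8.0 7.0
      vertex 14.1 2.9 7.0
    endloop
  endfacet
endsolid part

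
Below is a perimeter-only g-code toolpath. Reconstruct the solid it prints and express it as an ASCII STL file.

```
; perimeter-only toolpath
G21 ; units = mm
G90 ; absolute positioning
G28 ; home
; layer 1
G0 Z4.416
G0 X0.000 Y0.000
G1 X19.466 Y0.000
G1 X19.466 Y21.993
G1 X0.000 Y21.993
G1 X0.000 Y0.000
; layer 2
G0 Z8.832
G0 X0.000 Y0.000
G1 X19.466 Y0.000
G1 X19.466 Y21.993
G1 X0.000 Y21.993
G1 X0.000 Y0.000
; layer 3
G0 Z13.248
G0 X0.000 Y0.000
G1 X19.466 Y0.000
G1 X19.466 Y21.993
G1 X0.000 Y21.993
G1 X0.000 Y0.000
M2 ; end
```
solid part
  facet normal 0.0000 0.0000 -1.0000
    outer loop
      vertex 19.466 21.993 0.000
      vertex 19.466 0.000 0.000
      vertex 0.000 0.000 0.000
    endloop
  endfacet
  facet normal 0.0000 0.0000 -1.0000
    outer loop
      vertex 0.000 21.993 0.000
      vertex 19.466 21.993 0.000
      vertex 0.000 0.000 0.000
    endloop
  endfacet
  facet normal 0.0000 0.0000 1.0000
    outer loop
      vertex 0.000 0.000 13.248
      vertex 19.466 0.000 13.248
      vertex 19.466 21.993 13.248
    endloop
  endfacet
  facet normal 0.0000 0.0000 1.0000
    outer loop
      vertex 0.000 0.000 13.248
      vertex 19.466 21.993 13.248
      vertex 0.000 21.993 13.248
    endloop
  endfacet
  facet normal 0.0000 -1.0000 0.0000
    outer loop
      vertex 0.000 0.000 0.000
      vertex 19.466 0.000 0.000
      vertex 19.466 0.000 13.248
    endloop
  endfacet
  facet normal 0.0000 -1.0000 0.0000
    outer loop
      vertex 0.000 0.000 0.000
      vertex 19.466 0.000 13.248
      vertex 0.000 0.000 13.248
    endloop
  endfacet
  facet normal 0.0000 1.0000 0.0000
    outer loop
      vertex 19.466 21.993 13.248
      vertex 19.466 21.993 0.000
      vertex 0.000 21.993 0.000
    endloop
  endfacet
  facet normal 0.0000 1.0000 0.0000
    outer loop
      vertex 0.000 21.993 13.248
      vertex 19.466 21.993 13.248
      vertex 0.000 21.993 0.000
    endloop
  endfacet
  facet normal -1.0000 0.0000 0.0000
    outer loop
      vertex 0.000 21.993 13.248
      vertex 0.000 21.993 0.000
      vertex 0.000 0.000 0.000
    endloop
  endfacet
  facet normal -1.0000 0.0000 0.0000
    outer loop
      vertex 0.000 0.000 13.248
      vertex 0.000 21.993 13.248
      vertex 0.000 0.000 0.000
    endloop
  endfacet
  facet normal 1.0000 0.0000 0.0000
    outer loop
      vertex 19.466 0.000 0.000
      vertex 19.466 21.993 0.000
      vertex 19.466 21.993 13.248
    endloop
  endfacet
  facet normal 1.0000 0.0000 0.0000
    outer loop
      vertex 19.466 0.000 0.000
      vertex 19.466 21.993 13.248
      vertex 19.466 0.000 13.248
    endloop
  endfacet
endsolid part

The G0 Z moves step by Δz≈4.416 mm. Every layer's G1 loop is the same polygon, so the solid is a straight extrusion of it from z=0 to z≈13.2. Closing with flat bottom and top caps and triangulating gives 12 facets — a rectangular box, roughly 19.5 × 22 mm footprint and 13.2 mm tall.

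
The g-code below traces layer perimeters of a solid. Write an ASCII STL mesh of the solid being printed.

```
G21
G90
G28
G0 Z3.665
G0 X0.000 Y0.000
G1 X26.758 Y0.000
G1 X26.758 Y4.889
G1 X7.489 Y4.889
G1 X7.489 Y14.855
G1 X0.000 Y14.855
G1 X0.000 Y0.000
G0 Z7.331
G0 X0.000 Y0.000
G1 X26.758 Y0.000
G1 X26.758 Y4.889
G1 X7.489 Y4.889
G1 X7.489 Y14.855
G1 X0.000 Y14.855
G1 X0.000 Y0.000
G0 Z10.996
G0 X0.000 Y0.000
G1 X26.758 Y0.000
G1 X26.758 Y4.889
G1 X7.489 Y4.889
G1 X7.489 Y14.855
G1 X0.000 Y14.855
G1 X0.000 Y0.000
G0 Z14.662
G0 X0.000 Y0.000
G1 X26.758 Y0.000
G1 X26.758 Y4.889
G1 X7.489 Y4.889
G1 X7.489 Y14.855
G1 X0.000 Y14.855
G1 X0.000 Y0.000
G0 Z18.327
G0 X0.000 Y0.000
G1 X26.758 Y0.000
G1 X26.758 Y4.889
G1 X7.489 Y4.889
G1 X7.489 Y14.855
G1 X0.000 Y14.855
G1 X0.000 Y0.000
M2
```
solid part
  facet normal 0.0000 0.0000 -1.0000
    outer loop
      vertex 26.758 4.889 0.000
      vertex 26.758 0.000 0.000
      vertex 0.000 0.000 0.000
    endloop
  endfacet
  facet normal 0.0000 0.0000 -1.0000
    outer loop
      vertex 7.489 4.889 0.000
      vertex 26.758 4.889 0.000
      vertex 0.000 0.000 0.000
    endloop
  endfacet
  facet normal 0.0000 0.0000 -1.0000
    outer loop
      vertex 7.489 14.855 0.000
      vertex 7.489 4.889 0.000
      vertex 0.000 0.000 0.000
    endloop
  endfacet
  facet normal 0.0000 0.0000 -1.0000
    outer loop
      vertex 0.000 14.855 0.000
      vertex 7.489 14.855 0.000
      vertex 0.000 0.000 0.000
    endloop
  endfacet
  facet normal 0.0000 0.0000 1.0000
    outer loop
      vertex 0.000 0.000 18.327
      vertex 26.758 0.000 18.327
      vertex 26.758 4.889 18.327
    endloop
  endfacet
  facet normal 0.0000 0.0000 1.0000
    outer loop
      vertex 0.000 0.000 18.327
      vertex 26.758 4.889 18.327
      vertex 7.489 4.889 18.327
    endloop
  endfacet
  facet normal 0.0000 0.0000 1.0000
    outer loop
      vertex 0.000 0.000 18.327
      vertex 7.489 4.889 18.327
      vertex 7.489 14.855 18.327
    endloop
  endfacet
  facet normal 0.0000 0.0000 1.0000
    outer loop
      vertex 0.000 0.000 18.327
      vertex 7.489 14.855 18.327
      vertex 0.000 14.855 18.327
    endloop
  endfacet
  facet normal 0.0000 -1.0000 0.0000
    outer loop
      vertex 0.000 0.000 0.000
      vertex 26.758 0.000 0.000
      vertex 26.758 0.000 18.327
    endloop
  endfacet
  facet normal 0.0000 -1.0000 0.0000
    outer loop
      vertex 0.000 0.000 0.000
      vertex 26.758 0.000 18.327
      vertex 0.000 0.000 18.327
    endloop
  endfacet
  facet normal 1.0000 0.0000 0.0000
    outer loop
      vertex 26.758 0.000 0.000
      vertex 26.758 4.889 0.000
      vertex 26.758 4.889 18.327
    endloop
  endfacet
  facet normal 1.0000 0.0000 0.0000
    outer loop
      vertex 26.758 0.000 0.000
      vertex 26.758 4.889 18.327
      vertex 26.758 0.000 18.327
    endloop
  endfacet
  facet normal 0.0000 1.0000 0.0000
    outer loop
      vertex 26.758 4.889 0.000
      vertex 7.489 4.889 0.000
      vertex 7.489 4.889 18.327
    endloop
  endfacet
  facet normal 0.0000 1.0000 0.0000
    outer loop
      vertex 26.758 4.889 0.000
      vertex 7.489 4.889 18.327
      vertex 26.758 4.889 18.327
    endloop
  endfacet
  facet normal 1.0000 0.0000 0.0000
    outer loop
      vertex 7.489 4.889 0.000
      vertex 7.489 14.855 0.000
      vertex 7.489 14.855 18.327
    endloop
  endfacet
  facet normal 1.0000 0.0000 0.0000
    outer loop
      vertex 7.489 4.889 0.000
      vertex 7.489 14.855 18.327
      vertex 7.489 4.889 18.327
    endloop
  endfacet
  facet normal 0.0000 1.0000 0.0000
    outer loop
      vertex 7.489 14.855 0.000
      vertex 0.000 14.855 0.000
      vertex 0.000 14.855 18.327
    endloop
  endfacet
  facet normal 0.0000 1.0000 0.0000
    outer loop
      vertex 7.489 14.855 0.000
      vertex 0.000 14.855 18.327
      vertex 7.489 14.855 18.327
    endloop
  endfacet
  facet normal -1.0000 0.0000 0.0000
    outer loop
      vertex 0.000 14.855 0.000
      vertex 0.000 0.000 0.000
      vertex 0.000 0.000 18.327
    endloop
  endfacet
  facet normal -1.0000 0.0000 0.0000
    outer loop
      vertex 0.000 14.855 0.000
      vertex 0.000 0.000 18.327
      vertex 0.000 14.855 18.327
    endloop
  endfacet
endsolid part

The G0 Z moves step by Δz≈3.665 mm. Every layer's G1 loop is the same polygon, so the solid is a straight extrusion of it from z=0 to z≈18.3. Closing with flat bottom and top caps and triangulating gives 20 facets — an L-shaped prism: outer 26.8 × 14.9 mm, arm thicknesses ≈ 4.89 mm (horizontal) and 7.49 mm (vertical), extruded 18.3 mm in z.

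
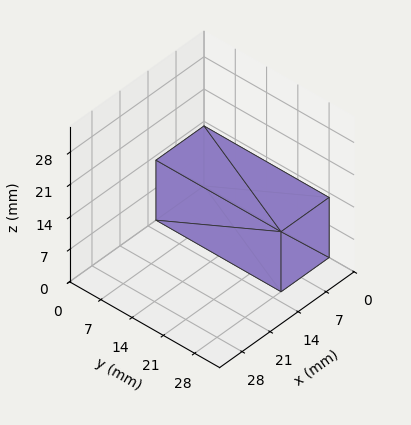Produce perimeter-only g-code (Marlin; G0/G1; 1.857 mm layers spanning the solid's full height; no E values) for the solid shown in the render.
Reading the render: the shape is a rectangular box, roughly 12 × 28 mm footprint and 13 mm tall (dimensions read to the nearest mm from the axis ticks). For the g-code, the solid's height is divided into equal slices at the stated Δz and each level perimeter traced with G1 moves after a G0 lift.

; perimeter-only toolpath
G21 ; units = mm
G90 ; absolute positioning
G28 ; home
; layer 1
G0 Z1.857
G0 X0.000 Y0.000
G1 X12.000 Y0.000
G1 X12.000 Y28.000
G1 X0.000 Y28.000
G1 X0.000 Y0.000
; layer 2
G0 Z3.714
G0 X0.000 Y0.000
G1 X12.000 Y0.000
G1 X12.000 Y28.000
G1 X0.000 Y28.000
G1 X0.000 Y0.000
; layer 3
G0 Z5.571
G0 X0.000 Y0.000
G1 X12.000 Y0.000
G1 X12.000 Y28.000
G1 X0.000 Y28.000
G1 X0.000 Y0.000
; layer 4
G0 Z7.429
G0 X0.000 Y0.000
G1 X12.000 Y0.000
G1 X12.000 Y28.000
G1 X0.000 Y28.000
G1 X0.000 Y0.000
; layer 5
G0 Z9.286
G0 X0.000 Y0.000
G1 X12.000 Y0.000
G1 X12.000 Y28.000
G1 X0.000 Y28.000
G1 X0.000 Y0.000
; layer 6
G0 Z11.143
G0 X0.000 Y0.000
G1 X12.000 Y0.000
G1 X12.000 Y28.000
G1 X0.000 Y28.000
G1 X0.000 Y0.000
; layer 7
G0 Z13.000
G0 X0.000 Y0.000
G1 X12.000 Y0.000
G1 X12.000 Y28.000
G1 X0.000 Y28.000
G1 X0.000 Y0.000
M2 ; end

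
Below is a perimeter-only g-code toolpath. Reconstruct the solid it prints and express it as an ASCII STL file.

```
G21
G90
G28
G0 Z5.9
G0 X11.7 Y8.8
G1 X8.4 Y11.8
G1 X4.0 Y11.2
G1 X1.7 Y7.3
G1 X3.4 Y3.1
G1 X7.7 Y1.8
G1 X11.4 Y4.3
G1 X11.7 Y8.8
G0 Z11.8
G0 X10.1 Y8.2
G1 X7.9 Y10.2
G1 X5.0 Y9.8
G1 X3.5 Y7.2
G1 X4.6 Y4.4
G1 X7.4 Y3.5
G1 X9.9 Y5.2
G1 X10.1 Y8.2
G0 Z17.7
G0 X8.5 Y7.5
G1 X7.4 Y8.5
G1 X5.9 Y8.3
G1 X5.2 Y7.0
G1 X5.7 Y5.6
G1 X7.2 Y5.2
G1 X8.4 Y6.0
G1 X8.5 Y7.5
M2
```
solid part
  facet normal 0.0000 0.0000 -1.0000
    outer loop
      vertex 3.0 12.6 0.0
      vertex 8.9 13.5 0.0
      vertex 13.3 9.4 0.0
    endloop
  endfacet
  facet normal 0.0000 0.0000 -1.0000
    outer loop
      vertex 0.0 7.4 0.0
      vertex 3.0 12.6 0.0
      vertex 13.3 9.4 0.0
    endloop
  endfacet
  facet normal 0.0000 0.0000 -1.0000
    outer loop
      vertex 2.2 1.8 0.0
      vertex 0.0 7.4 0.0
      vertex 13.3 9.4 0.0
    endloop
  endfacet
  facet normal 0.0000 0.0000 -1.0000
    outer loop
      vertex 7.9 0.1 0.0
      vertex 2.2 1.8 0.0
      vertex 13.3 9.4 0.0
    endloop
  endfacet
  facet normal 0.0000 0.0000 -1.0000
    outer loop
      vertex 12.9 3.4 0.0
      vertex 7.9 0.1 0.0
      vertex 13.3 9.4 0.0
    endloop
  endfacet
  facet normal 0.6594 0.7077 0.2538
    outer loop
      vertex 13.3 9.4 0.0
      vertex 8.9 13.5 0.0
      vertex 6.9 6.9 23.6
    endloop
  endfacet
  facet normal -0.1458 0.9559 0.2550
    outer loop
      vertex 8.9 13.5 0.0
      vertex 3.0 12.6 0.0
      vertex 6.9 6.9 23.6
    endloop
  endfacet
  facet normal -0.8375 0.4832 0.2551
    outer loop
      vertex 3.0 12.6 0.0
      vertex 0.0 7.4 0.0
      vertex 6.9 6.9 23.6
    endloop
  endfacet
  facet normal -0.8998 -0.3535 0.2556
    outer loop
      vertex 0.0 7.4 0.0
      vertex 2.2 1.8 0.0
      vertex 6.9 6.9 23.6
    endloop
  endfacet
  facet normal -0.2763 -0.9265 0.2553
    outer loop
      vertex 2.2 1.8 0.0
      vertex 7.9 0.1 0.0
      vertex 6.9 6.9 23.6
    endloop
  endfacet
  facet normal 0.5326 -0.8070 0.2551
    outer loop
      vertex 7.9 0.1 0.0
      vertex 12.9 3.4 0.0
      vertex 6.9 6.9 23.6
    endloop
  endfacet
  facet normal 0.9648 -0.0643 0.2548
    outer loop
      vertex 12.9 3.4 0.0
      vertex 13.3 9.4 0.0
      vertex 6.9 6.9 23.6
    endloop
  endfacet
endsolid part

The G0 Z moves step by Δz≈5.9 mm. The G1 loops shrink linearly with z, so the solid tapers from its base footprint up to z≈23.6. Closing with a flat bottom cap and the tapered top and triangulating gives 12 facets — a regular 7-sided pyramid, base circumscribed radius ≈ 6.9 mm, apex at z ≈ 23.6 mm.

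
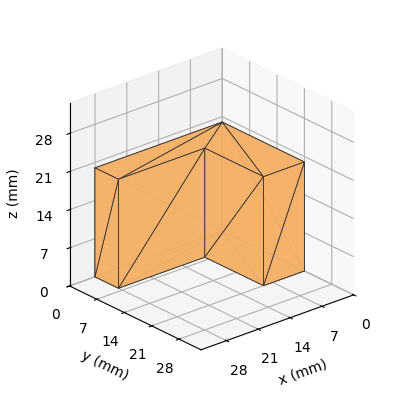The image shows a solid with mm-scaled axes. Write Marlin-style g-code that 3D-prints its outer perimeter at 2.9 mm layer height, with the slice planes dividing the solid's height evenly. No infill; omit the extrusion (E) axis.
Reading the render: the shape is an L-shaped prism: outer 28 × 21 mm, arm thicknesses ≈ 6 mm (horizontal) and 9 mm (vertical), extruded 20 mm in z (dimensions read to the nearest mm from the axis ticks). For the g-code, the solid's height is divided into equal slices at the stated Δz and each level perimeter traced with G1 moves after a G0 lift.

; perimeter-only toolpath
G21 ; units = mm
G90 ; absolute positioning
G28 ; home
; layer 1
G0 Z2.9
G0 X0.0 Y0.0
G1 X28.0 Y0.0
G1 X28.0 Y6.0
G1 X9.0 Y6.0
G1 X9.0 Y21.0
G1 X0.0 Y21.0
G1 X0.0 Y0.0
; layer 2
G0 Z5.7
G0 X0.0 Y0.0
G1 X28.0 Y0.0
G1 X28.0 Y6.0
G1 X9.0 Y6.0
G1 X9.0 Y21.0
G1 X0.0 Y21.0
G1 X0.0 Y0.0
; layer 3
G0 Z8.6
G0 X0.0 Y0.0
G1 X28.0 Y0.0
G1 X28.0 Y6.0
G1 X9.0 Y6.0
G1 X9.0 Y21.0
G1 X0.0 Y21.0
G1 X0.0 Y0.0
; layer 4
G0 Z11.4
G0 X0.0 Y0.0
G1 X28.0 Y0.0
G1 X28.0 Y6.0
G1 X9.0 Y6.0
G1 X9.0 Y21.0
G1 X0.0 Y21.0
G1 X0.0 Y0.0
; layer 5
G0 Z14.3
G0 X0.0 Y0.0
G1 X28.0 Y0.0
G1 X28.0 Y6.0
G1 X9.0 Y6.0
G1 X9.0 Y21.0
G1 X0.0 Y21.0
G1 X0.0 Y0.0
; layer 6
G0 Z17.1
G0 X0.0 Y0.0
G1 X28.0 Y0.0
G1 X28.0 Y6.0
G1 X9.0 Y6.0
G1 X9.0 Y21.0
G1 X0.0 Y21.0
G1 X0.0 Y0.0
; layer 7
G0 Z20.0
G0 X0.0 Y0.0
G1 X28.0 Y0.0
G1 X28.0 Y6.0
G1 X9.0 Y6.0
G1 X9.0 Y21.0
G1 X0.0 Y21.0
G1 X0.0 Y0.0
M2 ; end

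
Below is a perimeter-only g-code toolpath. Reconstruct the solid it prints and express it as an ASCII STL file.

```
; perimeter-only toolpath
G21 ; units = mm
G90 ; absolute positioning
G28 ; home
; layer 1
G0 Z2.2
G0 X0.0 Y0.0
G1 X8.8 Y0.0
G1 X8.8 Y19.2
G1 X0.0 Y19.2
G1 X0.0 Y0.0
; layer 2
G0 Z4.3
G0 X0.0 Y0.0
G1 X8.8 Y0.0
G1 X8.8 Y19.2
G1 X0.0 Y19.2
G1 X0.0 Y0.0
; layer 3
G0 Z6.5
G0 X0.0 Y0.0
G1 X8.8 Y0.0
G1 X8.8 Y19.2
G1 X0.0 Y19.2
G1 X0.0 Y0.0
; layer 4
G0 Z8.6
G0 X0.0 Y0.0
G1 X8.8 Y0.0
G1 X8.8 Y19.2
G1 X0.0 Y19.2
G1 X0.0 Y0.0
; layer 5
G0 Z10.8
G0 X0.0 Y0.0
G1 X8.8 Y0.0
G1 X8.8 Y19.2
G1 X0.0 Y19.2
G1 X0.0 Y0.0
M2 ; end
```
solid part
  facet normal 0.0000 0.0000 -1.0000
    outer loop
      vertex 8.8 19.2 0.0
      vertex 8.8 0.0 0.0
      vertex 0.0 0.0 0.0
    endloop
  endfacet
  facet normal 0.0000 0.0000 -1.0000
    outer loop
      vertex 0.0 19.2 0.0
      vertex 8.8 19.2 0.0
      vertex 0.0 0.0 0.0
    endloop
  endfacet
  facet normal 0.0000 0.0000 1.0000
    outer loop
      vertex 0.0 0.0 10.8
      vertex 8.8 0.0 10.8
      vertex 8.8 19.2 10.8
    endloop
  endfacet
  facet normal 0.0000 0.0000 1.0000
    outer loop
      vertex 0.0 0.0 10.8
      vertex 8.8 19.2 10.8
      vertex 0.0 19.2 10.8
    endloop
  endfacet
  facet normal 0.0000 -1.0000 0.0000
    outer loop
      vertex 0.0 0.0 0.0
      vertex 8.8 0.0 0.0
      vertex 8.8 0.0 10.8
    endloop
  endfacet
  facet normal 0.0000 -1.0000 0.0000
    outer loop
      vertex 0.0 0.0 0.0
      vertex 8.8 0.0 10.8
      vertex 0.0 0.0 10.8
    endloop
  endfacet
  facet normal 0.0000 1.0000 0.0000
    outer loop
      vertex 8.8 19.2 10.8
      vertex 8.8 19.2 0.0
      vertex 0.0 19.2 0.0
    endloop
  endfacet
  facet normal 0.0000 1.0000 0.0000
    outer loop
      vertex 0.0 19.2 10.8
      vertex 8.8 19.2 10.8
      vertex 0.0 19.2 0.0
    endloop
  endfacet
  facet normal -1.0000 0.0000 0.0000
    outer loop
      vertex 0.0 19.2 10.8
      vertex 0.0 19.2 0.0
      vertex 0.0 0.0 0.0
    endloop
  endfacet
  facet normal -1.0000 0.0000 0.0000
    outer loop
      vertex 0.0 0.0 10.8
      vertex 0.0 19.2 10.8
      vertex 0.0 0.0 0.0
    endloop
  endfacet
  facet normal 1.0000 0.0000 0.0000
    outer loop
      vertex 8.8 0.0 0.0
      vertex 8.8 19.2 0.0
      vertex 8.8 19.2 10.8
    endloop
  endfacet
  facet normal 1.0000 0.0000 0.0000
    outer loop
      vertex 8.8 0.0 0.0
      vertex 8.8 19.2 10.8
      vertex 8.8 0.0 10.8
    endloop
  endfacet
endsolid part

The G0 Z moves step by Δz≈2.2 mm. Every layer's G1 loop is the same polygon, so the solid is a straight extrusion of it from z=0 to z≈10.8. Closing with flat bottom and top caps and triangulating gives 12 facets — a rectangular box, roughly 8.8 × 19.2 mm footprint and 10.8 mm tall.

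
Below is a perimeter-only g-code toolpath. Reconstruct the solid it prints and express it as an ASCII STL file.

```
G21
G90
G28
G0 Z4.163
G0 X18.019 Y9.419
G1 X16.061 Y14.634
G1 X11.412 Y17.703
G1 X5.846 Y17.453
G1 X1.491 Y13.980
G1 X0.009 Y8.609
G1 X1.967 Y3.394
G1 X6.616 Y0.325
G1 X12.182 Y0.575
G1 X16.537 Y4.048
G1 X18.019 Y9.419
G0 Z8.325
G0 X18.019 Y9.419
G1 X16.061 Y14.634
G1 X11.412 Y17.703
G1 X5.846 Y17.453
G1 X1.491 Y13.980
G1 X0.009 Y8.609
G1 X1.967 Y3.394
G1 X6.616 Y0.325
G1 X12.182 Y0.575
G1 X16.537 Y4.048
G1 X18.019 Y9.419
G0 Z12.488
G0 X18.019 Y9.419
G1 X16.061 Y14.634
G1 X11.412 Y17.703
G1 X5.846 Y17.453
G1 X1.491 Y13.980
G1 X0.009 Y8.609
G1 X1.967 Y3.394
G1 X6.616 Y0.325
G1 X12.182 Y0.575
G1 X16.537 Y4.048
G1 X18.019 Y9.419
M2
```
solid part
  facet normal 0.0000 0.0000 -1.0000
    outer loop
      vertex 11.412 17.703 0.000
      vertex 16.061 14.634 0.000
      vertex 18.019 9.419 0.000
    endloop
  endfacet
  facet normal 0.0000 0.0000 -1.0000
    outer loop
      vertex 5.846 17.453 0.000
      vertex 11.412 17.703 0.000
      vertex 18.019 9.419 0.000
    endloop
  endfacet
  facet normal 0.0000 0.0000 -1.0000
    outer loop
      vertex 1.491 13.980 0.000
      vertex 5.846 17.453 0.000
      vertex 18.019 9.419 0.000
    endloop
  endfacet
  facet normal 0.0000 0.0000 -1.0000
    outer loop
      vertex 0.009 8.609 0.000
      vertex 1.491 13.980 0.000
      vertex 18.019 9.419 0.000
    endloop
  endfacet
  facet normal 0.0000 0.0000 -1.0000
    outer loop
      vertex 1.967 3.394 0.000
      vertex 0.009 8.609 0.000
      vertex 18.019 9.419 0.000
    endloop
  endfacet
  facet normal 0.0000 0.0000 -1.0000
    outer loop
      vertex 6.616 0.325 0.000
      vertex 1.967 3.394 0.000
      vertex 18.019 9.419 0.000
    endloop
  endfacet
  facet normal 0.0000 0.0000 -1.0000
    outer loop
      vertex 12.182 0.575 0.000
      vertex 6.616 0.325 0.000
      vertex 18.019 9.419 0.000
    endloop
  endfacet
  facet normal 0.0000 0.0000 -1.0000
    outer loop
      vertex 16.537 4.048 0.000
      vertex 12.182 0.575 0.000
      vertex 18.019 9.419 0.000
    endloop
  endfacet
  facet normal 0.0000 0.0000 1.0000
    outer loop
      vertex 18.019 9.419 12.488
      vertex 16.061 14.634 12.488
      vertex 11.412 17.703 12.488
    endloop
  endfacet
  facet normal 0.0000 0.0000 1.0000
    outer loop
      vertex 18.019 9.419 12.488
      vertex 11.412 17.703 12.488
      vertex 5.846 17.453 12.488
    endloop
  endfacet
  facet normal 0.0000 0.0000 1.0000
    outer loop
      vertex 18.019 9.419 12.488
      vertex 5.846 17.453 12.488
      vertex 1.491 13.980 12.488
    endloop
  endfacet
  facet normal 0.0000 0.0000 1.0000
    outer loop
      vertex 18.019 9.419 12.488
      vertex 1.491 13.980 12.488
      vertex 0.009 8.609 12.488
    endloop
  endfacet
  facet normal 0.0000 0.0000 1.0000
    outer loop
      vertex 18.019 9.419 12.488
      vertex 0.009 8.609 12.488
      vertex 1.967 3.394 12.488
    endloop
  endfacet
  facet normal 0.0000 0.0000 1.0000
    outer loop
      vertex 18.019 9.419 12.488
      vertex 1.967 3.394 12.488
      vertex 6.616 0.325 12.488
    endloop
  endfacet
  facet normal 0.0000 0.0000 1.0000
    outer loop
      vertex 18.019 9.419 12.488
      vertex 6.616 0.325 12.488
      vertex 12.182 0.575 12.488
    endloop
  endfacet
  facet normal 0.0000 0.0000 1.0000
    outer loop
      vertex 18.019 9.419 12.488
      vertex 12.182 0.575 12.488
      vertex 16.537 4.048 12.488
    endloop
  endfacet
  facet normal 0.9362 0.3515 0.0000
    outer loop
      vertex 18.019 9.419 0.000
      vertex 16.061 14.634 0.000
      vertex 16.061 14.634 12.488
    endloop
  endfacet
  facet normal 0.9362 0.3515 0.0000
    outer loop
      vertex 18.019 9.419 0.000
      vertex 16.061 14.634 12.488
      vertex 18.019 9.419 12.488
    endloop
  endfacet
  facet normal 0.5509 0.8346 0.0000
    outer loop
      vertex 16.061 14.634 0.000
      vertex 11.412 17.703 0.000
      vertex 11.412 17.703 12.488
    endloop
  endfacet
  facet normal 0.5509 0.8346 0.0000
    outer loop
      vertex 16.061 14.634 0.000
      vertex 11.412 17.703 12.488
      vertex 16.061 14.634 12.488
    endloop
  endfacet
  facet normal -0.0449 0.9990 0.0000
    outer loop
      vertex 11.412 17.703 0.000
      vertex 5.846 17.453 0.000
      vertex 5.846 17.453 12.488
    endloop
  endfacet
  facet normal -0.0449 0.9990 0.0000
    outer loop
      vertex 11.412 17.703 0.000
      vertex 5.846 17.453 12.488
      vertex 11.412 17.703 12.488
    endloop
  endfacet
  facet normal -0.6235 0.7818 0.0000
    outer loop
      vertex 5.846 17.453 0.000
      vertex 1.491 13.980 0.000
      vertex 1.491 13.980 12.488
    endloop
  endfacet
  facet normal -0.6235 0.7818 0.0000
    outer loop
      vertex 5.846 17.453 0.000
      vertex 1.491 13.980 12.488
      vertex 5.846 17.453 12.488
    endloop
  endfacet
  facet normal -0.9640 0.2660 0.0000
    outer loop
      vertex 1.491 13.980 0.000
      vertex 0.009 8.609 0.000
      vertex 0.009 8.609 12.488
    endloop
  endfacet
  facet normal -0.9640 0.2660 0.0000
    outer loop
      vertex 1.491 13.980 0.000
      vertex 0.009 8.609 12.488
      vertex 1.491 13.980 12.488
    endloop
  endfacet
  facet normal -0.9362 -0.3515 0.0000
    outer loop
      vertex 0.009 8.609 0.000
      vertex 1.967 3.394 0.000
      vertex 1.967 3.394 12.488
    endloop
  endfacet
  facet normal -0.9362 -0.3515 0.0000
    outer loop
      vertex 0.009 8.609 0.000
      vertex 1.967 3.394 12.488
      vertex 0.009 8.609 12.488
    endloop
  endfacet
  facet normal -0.5509 -0.8346 0.0000
    outer loop
      vertex 1.967 3.394 0.000
      vertex 6.616 0.325 0.000
      vertex 6.616 0.325 12.488
    endloop
  endfacet
  facet normal -0.5509 -0.8346 0.0000
    outer loop
      vertex 1.967 3.394 0.000
      vertex 6.616 0.325 12.488
      vertex 1.967 3.394 12.488
    endloop
  endfacet
  facet normal 0.0449 -0.9990 0.0000
    outer loop
      vertex 6.616 0.325 0.000
      vertex 12.182 0.575 0.000
      vertex 12.182 0.575 12.488
    endloop
  endfacet
  facet normal 0.0449 -0.9990 0.0000
    outer loop
      vertex 6.616 0.325 0.000
      vertex 12.182 0.575 12.488
      vertex 6.616 0.325 12.488
    endloop
  endfacet
  facet normal 0.6235 -0.7818 0.0000
    outer loop
      vertex 12.182 0.575 0.000
      vertex 16.537 4.048 0.000
      vertex 16.537 4.048 12.488
    endloop
  endfacet
  facet normal 0.6235 -0.7818 0.0000
    outer loop
      vertex 12.182 0.575 0.000
      vertex 16.537 4.048 12.488
      vertex 12.182 0.575 12.488
    endloop
  endfacet
  facet normal 0.9640 -0.2660 0.0000
    outer loop
      vertex 16.537 4.048 0.000
      vertex 18.019 9.419 0.000
      vertex 18.019 9.419 12.488
    endloop
  endfacet
  facet normal 0.9640 -0.2660 0.0000
    outer loop
      vertex 16.537 4.048 0.000
      vertex 18.019 9.419 12.488
      vertex 16.537 4.048 12.488
    endloop
  endfacet
endsolid part

The G0 Z moves step by Δz≈4.163 mm. Every layer's G1 loop is the same polygon, so the solid is a straight extrusion of it from z=0 to z≈12.5. Closing with flat bottom and top caps and triangulating gives 36 facets — a regular 10-sided prism (a cylinder approximated with 10 flat sides), circumscribed radius ≈ 9.01 mm, height ≈ 12.5 mm.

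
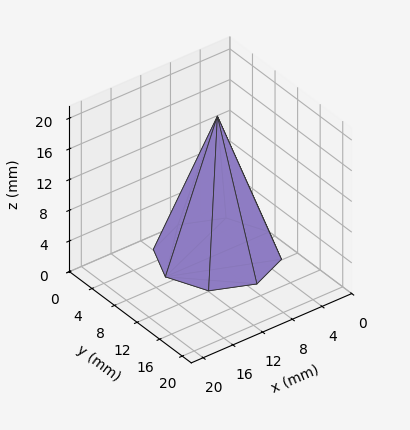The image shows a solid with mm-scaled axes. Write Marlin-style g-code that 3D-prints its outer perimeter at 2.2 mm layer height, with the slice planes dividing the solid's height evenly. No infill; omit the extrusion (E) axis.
Reading the render: the shape is a regular 8-sided pyramid, base circumscribed radius ≈ 7 mm, apex at z ≈ 18 mm (dimensions read to the nearest mm from the axis ticks). For the g-code, the solid's height is divided into equal slices at the stated Δz and each level perimeter traced with G1 moves after a G0 lift.

; perimeter-only toolpath
G21 ; units = mm
G90 ; absolute positioning
G28 ; home
; layer 1
G0 Z2.2
G0 X13.1 Y7.0
G1 X11.3 Y11.3
G1 X7.0 Y13.1
G1 X2.7 Y11.3
G1 X0.9 Y7.0
G1 X2.7 Y2.7
G1 X7.0 Y0.9
G1 X11.3 Y2.7
G1 X13.1 Y7.0
; layer 2
G0 Z4.5
G0 X12.2 Y7.0
G1 X10.7 Y10.7
G1 X7.0 Y12.2
G1 X3.3 Y10.7
G1 X1.8 Y7.0
G1 X3.3 Y3.3
G1 X7.0 Y1.8
G1 X10.7 Y3.3
G1 X12.2 Y7.0
; layer 3
G0 Z6.8
G0 X11.4 Y7.0
G1 X10.1 Y10.1
G1 X7.0 Y11.4
G1 X3.9 Y10.1
G1 X2.6 Y7.0
G1 X3.9 Y3.9
G1 X7.0 Y2.6
G1 X10.1 Y3.9
G1 X11.4 Y7.0
; layer 4
G0 Z9.0
G0 X10.5 Y7.0
G1 X9.4 Y9.4
G1 X7.0 Y10.5
G1 X4.5 Y9.4
G1 X3.5 Y7.0
G1 X4.5 Y4.5
G1 X7.0 Y3.5
G1 X9.4 Y4.5
G1 X10.5 Y7.0
; layer 5
G0 Z11.2
G0 X9.6 Y7.0
G1 X8.8 Y8.8
G1 X7.0 Y9.6
G1 X5.2 Y8.8
G1 X4.4 Y7.0
G1 X5.2 Y5.2
G1 X7.0 Y4.4
G1 X8.8 Y5.2
G1 X9.6 Y7.0
; layer 6
G0 Z13.5
G0 X8.8 Y7.0
G1 X8.2 Y8.2
G1 X7.0 Y8.8
G1 X5.8 Y8.2
G1 X5.2 Y7.0
G1 X5.8 Y5.8
G1 X7.0 Y5.2
G1 X8.2 Y5.8
G1 X8.8 Y7.0
; layer 7
G0 Z15.8
G0 X7.9 Y7.0
G1 X7.6 Y7.6
G1 X7.0 Y7.9
G1 X6.4 Y7.6
G1 X6.1 Y7.0
G1 X6.4 Y6.4
G1 X7.0 Y6.1
G1 X7.6 Y6.4
G1 X7.9 Y7.0
M2 ; end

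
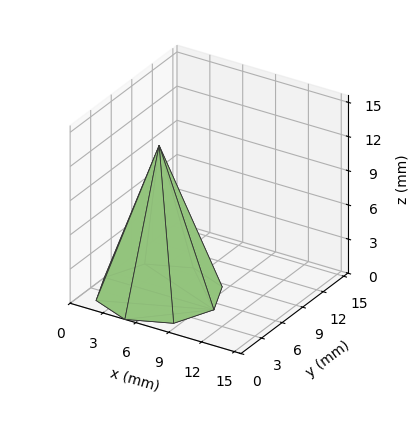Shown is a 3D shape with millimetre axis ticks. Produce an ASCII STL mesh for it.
Reading the render: the shape is a regular 8-sided pyramid, base circumscribed radius ≈ 5 mm, apex at z ≈ 13 mm (dimensions read to the nearest mm from the axis ticks). For the STL, each face is triangulated and given an outward normal.

solid part
  facet normal 0.0000 0.0000 -1.0000
    outer loop
      vertex 5.00 10.00 0.00
      vertex 8.54 8.54 0.00
      vertex 10.00 5.00 0.00
    endloop
  endfacet
  facet normal 0.0000 0.0000 -1.0000
    outer loop
      vertex 1.46 8.54 0.00
      vertex 5.00 10.00 0.00
      vertex 10.00 5.00 0.00
    endloop
  endfacet
  facet normal 0.0000 0.0000 -1.0000
    outer loop
      vertex 0.00 5.00 0.00
      vertex 1.46 8.54 0.00
      vertex 10.00 5.00 0.00
    endloop
  endfacet
  facet normal 0.0000 0.0000 -1.0000
    outer loop
      vertex 1.46 1.46 0.00
      vertex 0.00 5.00 0.00
      vertex 10.00 5.00 0.00
    endloop
  endfacet
  facet normal 0.0000 0.0000 -1.0000
    outer loop
      vertex 5.00 0.00 0.00
      vertex 1.46 1.46 0.00
      vertex 10.00 5.00 0.00
    endloop
  endfacet
  facet normal 0.0000 0.0000 -1.0000
    outer loop
      vertex 8.54 1.46 0.00
      vertex 5.00 0.00 0.00
      vertex 10.00 5.00 0.00
    endloop
  endfacet
  facet normal 0.8710 0.3592 0.3350
    outer loop
      vertex 10.00 5.00 0.00
      vertex 8.54 8.54 0.00
      vertex 5.00 5.00 13.00
    endloop
  endfacet
  facet normal 0.3592 0.8710 0.3350
    outer loop
      vertex 8.54 8.54 0.00
      vertex 5.00 10.00 0.00
      vertex 5.00 5.00 13.00
    endloop
  endfacet
  facet normal -0.3592 0.8710 0.3350
    outer loop
      vertex 5.00 10.00 0.00
      vertex 1.46 8.54 0.00
      vertex 5.00 5.00 13.00
    endloop
  endfacet
  facet normal -0.8710 0.3592 0.3350
    outer loop
      vertex 1.46 8.54 0.00
      vertex 0.00 5.00 0.00
      vertex 5.00 5.00 13.00
    endloop
  endfacet
  facet normal -0.8710 -0.3592 0.3350
    outer loop
      vertex 0.00 5.00 0.00
      vertex 1.46 1.46 0.00
      vertex 5.00 5.00 13.00
    endloop
  endfacet
  facet normal -0.3592 -0.8710 0.3350
    outer loop
      vertex 1.46 1.46 0.00
      vertex 5.00 0.00 0.00
      vertex 5.00 5.00 13.00
    endloop
  endfacet
  facet normal 0.3592 -0.8710 0.3350
    outer loop
      vertex 5.00 0.00 0.00
      vertex 8.54 1.46 0.00
      vertex 5.00 5.00 13.00
    endloop
  endfacet
  facet normal 0.8710 -0.3592 0.3350
    outer loop
      vertex 8.54 1.46 0.00
      vertex 10.00 5.00 0.00
      vertex 5.00 5.00 13.00
    endloop
  endfacet
endsolid part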